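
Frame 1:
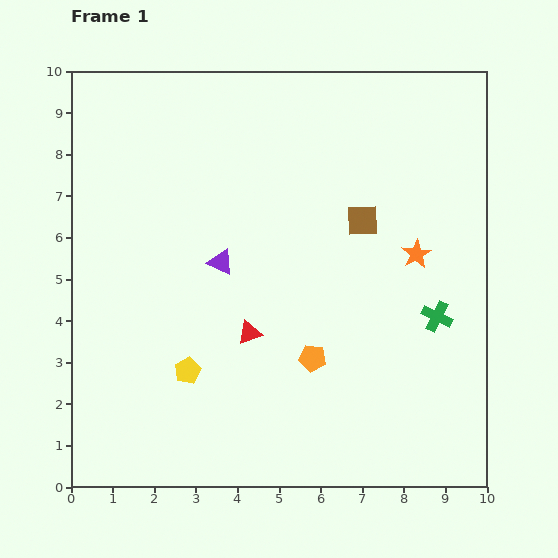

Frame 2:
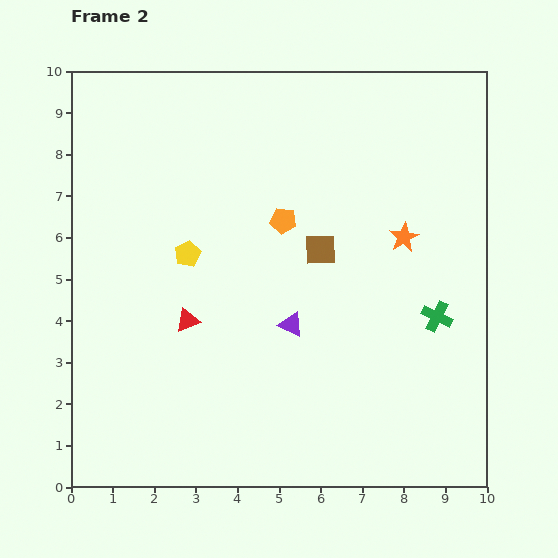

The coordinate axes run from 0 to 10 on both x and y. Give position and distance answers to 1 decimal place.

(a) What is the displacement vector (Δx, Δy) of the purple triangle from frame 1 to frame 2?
(1.7, -1.5)

The purple triangle was at (3.6, 5.4) in frame 1 and (5.3, 3.9) in frame 2.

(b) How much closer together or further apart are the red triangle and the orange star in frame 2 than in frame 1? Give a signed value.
+1.2

Distance in frame 1: 4.4. Distance in frame 2: 5.6.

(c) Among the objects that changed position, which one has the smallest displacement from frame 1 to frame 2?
the orange star

(moved 0.5)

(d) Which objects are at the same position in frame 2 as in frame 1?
the green cross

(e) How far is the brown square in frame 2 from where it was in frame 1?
1.2

The brown square moved from (7.0, 6.4) to (6.0, 5.7), a distance of √(1.0² + 0.7²) ≈ 1.2.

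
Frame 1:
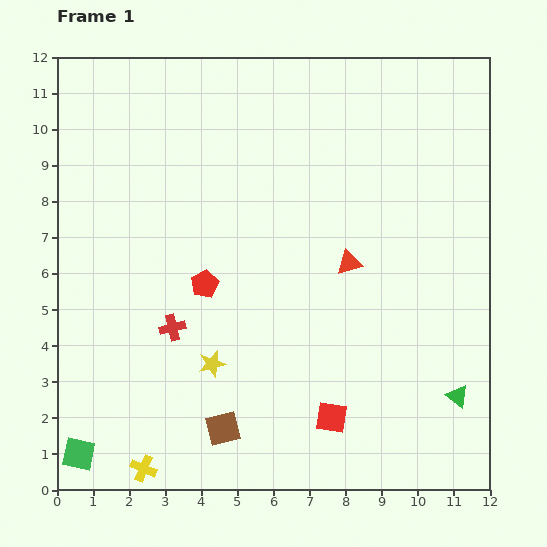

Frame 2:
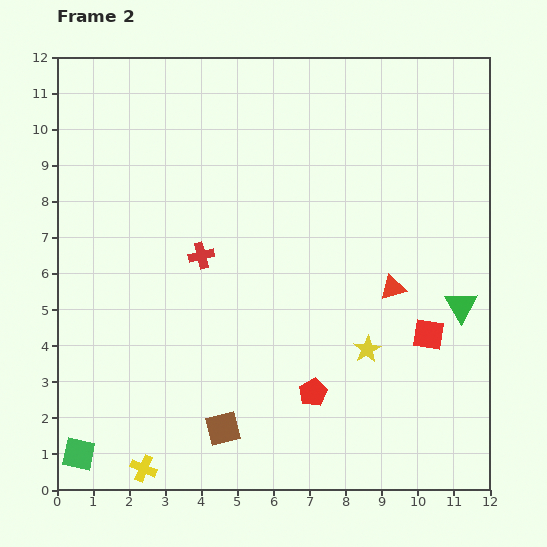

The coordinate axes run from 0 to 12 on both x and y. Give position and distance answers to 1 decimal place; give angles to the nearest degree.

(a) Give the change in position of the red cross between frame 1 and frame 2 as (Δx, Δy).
(0.8, 2.0)

The red cross was at (3.2, 4.5) in frame 1 and (4.0, 6.5) in frame 2.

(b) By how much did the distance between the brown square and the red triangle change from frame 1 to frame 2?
+0.3

Distance in frame 1: 5.8. Distance in frame 2: 6.1.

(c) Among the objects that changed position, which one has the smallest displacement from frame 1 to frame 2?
the red triangle

(moved 1.4)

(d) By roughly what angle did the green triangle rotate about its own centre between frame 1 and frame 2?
22° clockwise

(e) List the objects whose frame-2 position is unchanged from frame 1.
the green square, the yellow cross, the brown square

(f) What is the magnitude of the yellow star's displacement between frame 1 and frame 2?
4.3

The yellow star moved from (4.3, 3.5) to (8.6, 3.9), a distance of √(4.3² + 0.4²) ≈ 4.3.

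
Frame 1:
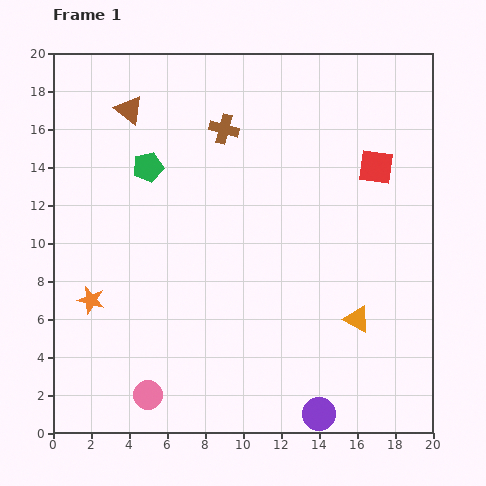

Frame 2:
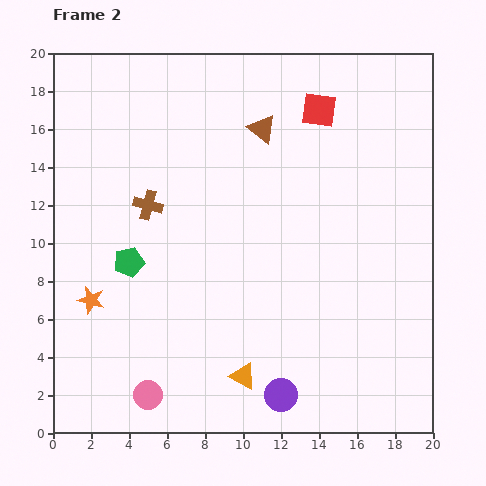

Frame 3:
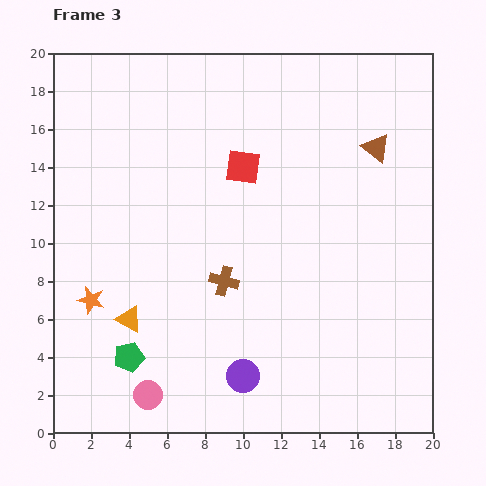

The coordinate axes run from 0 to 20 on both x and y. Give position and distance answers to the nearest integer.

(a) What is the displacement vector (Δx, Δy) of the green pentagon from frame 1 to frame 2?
(-1, -5)

The green pentagon was at (5, 14) in frame 1 and (4, 9) in frame 2.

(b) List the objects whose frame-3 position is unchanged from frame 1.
the pink circle, the orange star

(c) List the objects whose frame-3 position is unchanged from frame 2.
the pink circle, the orange star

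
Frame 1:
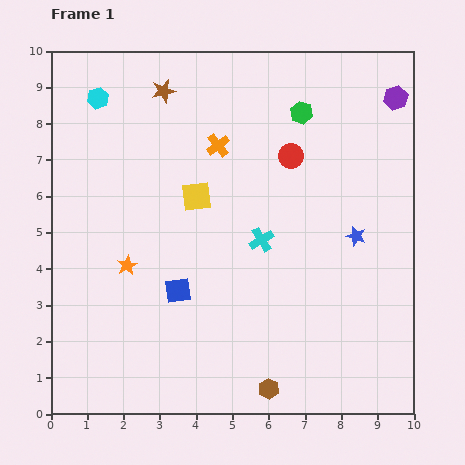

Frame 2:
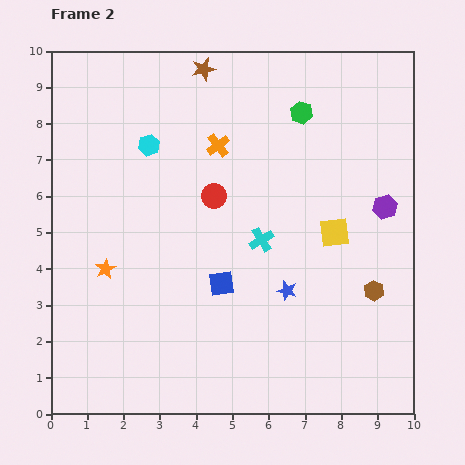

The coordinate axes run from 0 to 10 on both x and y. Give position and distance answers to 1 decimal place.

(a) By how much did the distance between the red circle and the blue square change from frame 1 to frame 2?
-2.4

Distance in frame 1: 4.8. Distance in frame 2: 2.4.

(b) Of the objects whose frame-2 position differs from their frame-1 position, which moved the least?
the orange star

(moved 0.6)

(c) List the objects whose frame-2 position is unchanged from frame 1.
the cyan cross, the orange cross, the green hexagon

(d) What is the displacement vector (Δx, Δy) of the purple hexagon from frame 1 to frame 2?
(-0.3, -3.0)

The purple hexagon was at (9.5, 8.7) in frame 1 and (9.2, 5.7) in frame 2.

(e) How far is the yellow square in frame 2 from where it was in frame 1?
3.9

The yellow square moved from (4.0, 6.0) to (7.8, 5.0), a distance of √(3.8² + 1.0²) ≈ 3.9.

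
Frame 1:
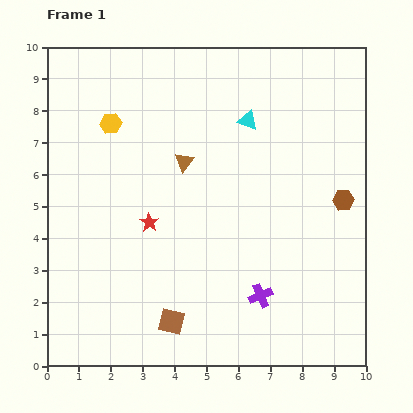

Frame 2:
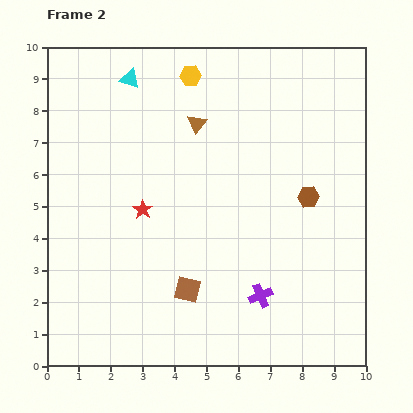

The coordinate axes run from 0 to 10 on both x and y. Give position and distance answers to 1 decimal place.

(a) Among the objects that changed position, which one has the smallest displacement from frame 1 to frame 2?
the red star

(moved 0.4)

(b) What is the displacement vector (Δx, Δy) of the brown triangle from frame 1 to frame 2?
(0.4, 1.2)

The brown triangle was at (4.3, 6.4) in frame 1 and (4.7, 7.6) in frame 2.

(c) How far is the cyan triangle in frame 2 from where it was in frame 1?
3.9

The cyan triangle moved from (6.3, 7.7) to (2.6, 9.0), a distance of √(3.7² + 1.3²) ≈ 3.9.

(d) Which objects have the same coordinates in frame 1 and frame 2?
the purple cross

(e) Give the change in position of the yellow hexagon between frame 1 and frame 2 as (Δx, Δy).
(2.5, 1.5)

The yellow hexagon was at (2.0, 7.6) in frame 1 and (4.5, 9.1) in frame 2.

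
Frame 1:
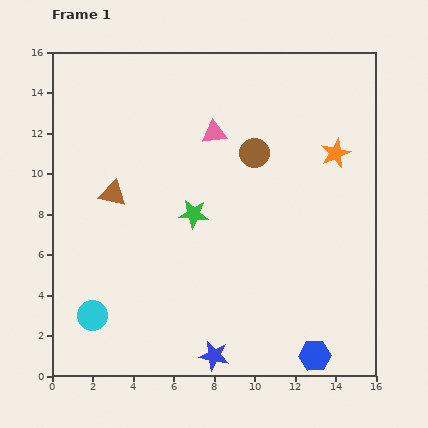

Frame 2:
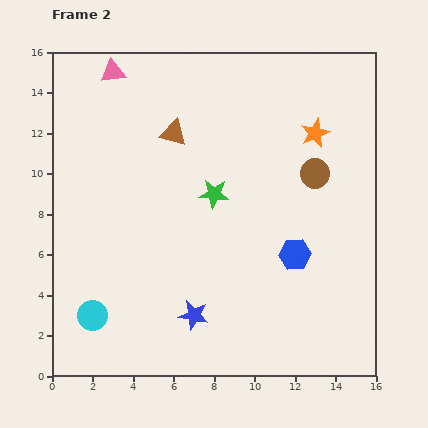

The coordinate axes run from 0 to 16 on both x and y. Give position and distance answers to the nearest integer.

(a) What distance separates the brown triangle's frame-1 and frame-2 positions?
4

The brown triangle moved from (3, 9) to (6, 12), a distance of √(3² + 3²) ≈ 4.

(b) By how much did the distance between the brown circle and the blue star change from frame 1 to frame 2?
-1

Distance in frame 1: 10. Distance in frame 2: 9.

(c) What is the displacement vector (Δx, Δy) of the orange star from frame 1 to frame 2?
(-1, 1)

The orange star was at (14, 11) in frame 1 and (13, 12) in frame 2.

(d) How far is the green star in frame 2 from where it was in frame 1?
1

The green star moved from (7, 8) to (8, 9), a distance of √(1² + 1²) ≈ 1.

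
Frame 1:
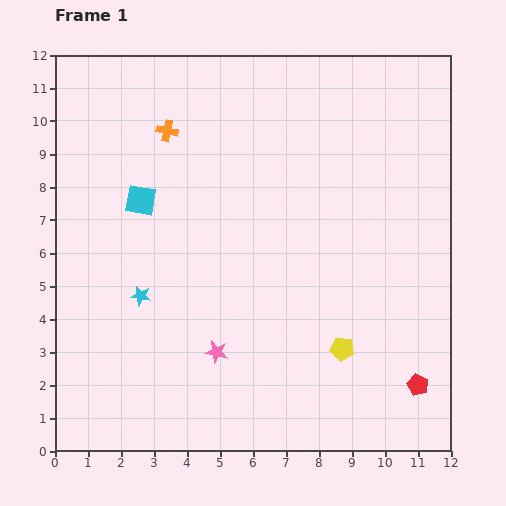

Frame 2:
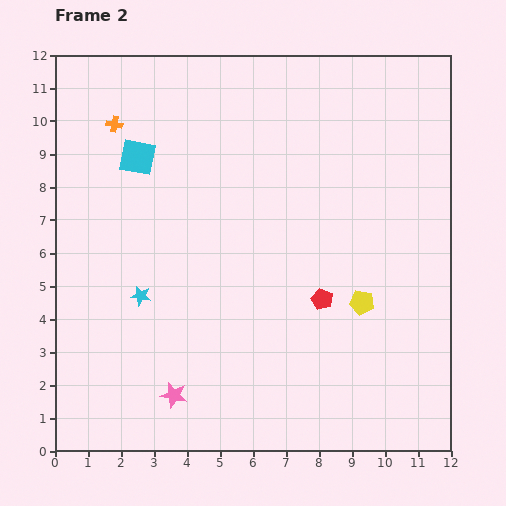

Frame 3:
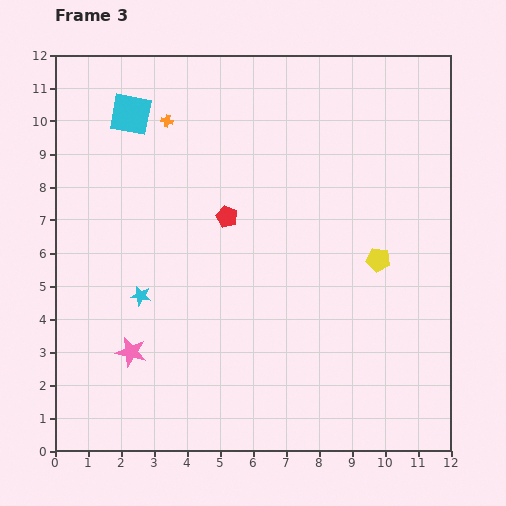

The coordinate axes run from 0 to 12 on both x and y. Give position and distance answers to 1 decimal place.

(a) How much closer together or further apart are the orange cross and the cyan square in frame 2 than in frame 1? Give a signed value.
-1.0

Distance in frame 1: 2.2. Distance in frame 2: 1.2.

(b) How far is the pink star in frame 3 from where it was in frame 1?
2.6

The pink star moved from (4.9, 3.0) to (2.3, 3.0), a distance of √(2.6² + 0.0²) ≈ 2.6.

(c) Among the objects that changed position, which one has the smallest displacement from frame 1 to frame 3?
the orange cross

(moved 0.3)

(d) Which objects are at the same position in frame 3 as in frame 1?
the cyan star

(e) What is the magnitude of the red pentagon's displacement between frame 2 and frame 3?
3.8

The red pentagon moved from (8.1, 4.6) to (5.2, 7.1), a distance of √(2.9² + 2.5²) ≈ 3.8.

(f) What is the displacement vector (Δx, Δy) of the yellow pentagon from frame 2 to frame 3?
(0.5, 1.3)

The yellow pentagon was at (9.3, 4.5) in frame 2 and (9.8, 5.8) in frame 3.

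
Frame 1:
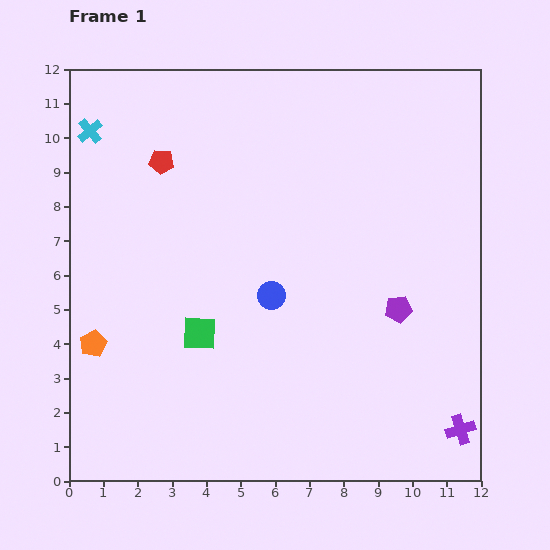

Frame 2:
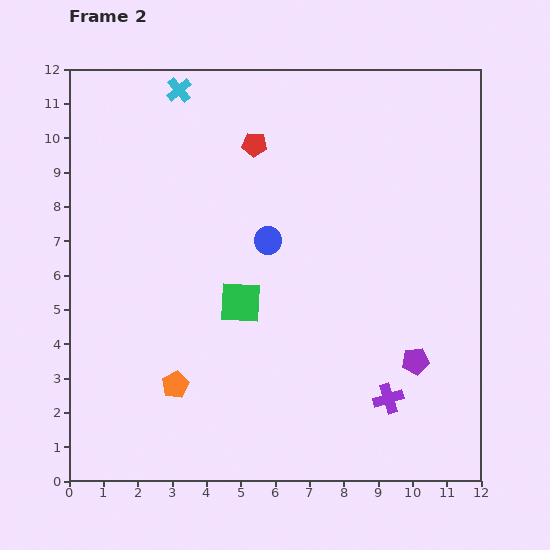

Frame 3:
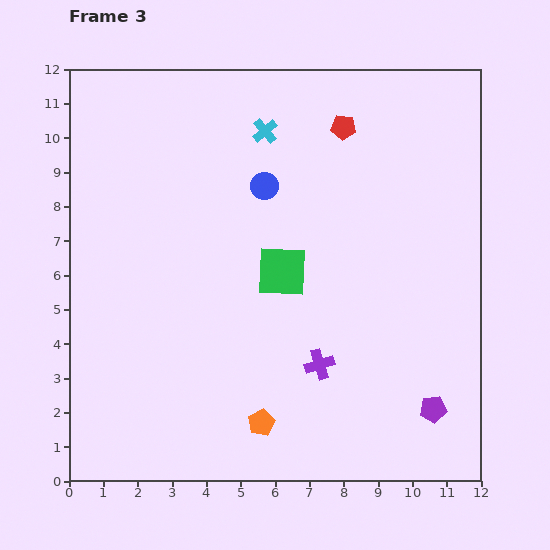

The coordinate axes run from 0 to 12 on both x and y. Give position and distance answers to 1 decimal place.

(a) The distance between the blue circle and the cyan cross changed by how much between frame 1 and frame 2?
-2.1

Distance in frame 1: 7.2. Distance in frame 2: 5.1.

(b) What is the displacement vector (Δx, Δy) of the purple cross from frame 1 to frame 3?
(-4.1, 1.9)

The purple cross was at (11.4, 1.5) in frame 1 and (7.3, 3.4) in frame 3.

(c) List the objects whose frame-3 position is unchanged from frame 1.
none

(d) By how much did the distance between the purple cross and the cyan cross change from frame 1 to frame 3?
-6.9

Distance in frame 1: 13.9. Distance in frame 3: 7.0.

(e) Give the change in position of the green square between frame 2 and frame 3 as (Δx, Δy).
(1.2, 0.9)

The green square was at (5.0, 5.2) in frame 2 and (6.2, 6.1) in frame 3.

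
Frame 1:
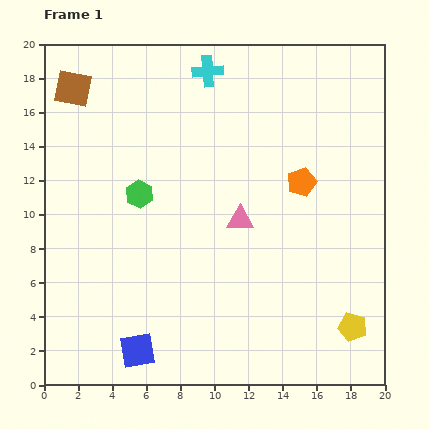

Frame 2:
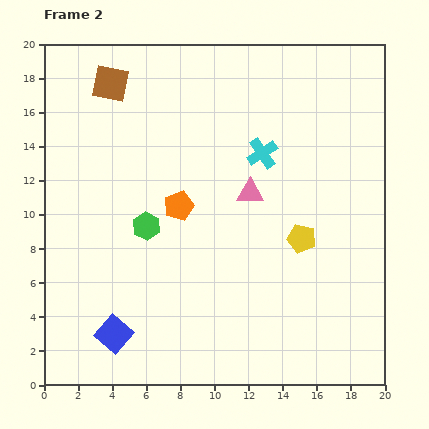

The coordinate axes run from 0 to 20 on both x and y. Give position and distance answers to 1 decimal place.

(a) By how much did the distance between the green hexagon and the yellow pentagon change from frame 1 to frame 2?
-5.6

Distance in frame 1: 14.7. Distance in frame 2: 9.1.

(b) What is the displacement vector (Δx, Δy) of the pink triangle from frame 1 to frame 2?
(0.6, 1.6)

The pink triangle was at (11.5, 9.7) in frame 1 and (12.1, 11.3) in frame 2.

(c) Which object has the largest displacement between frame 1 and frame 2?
the orange pentagon

(moved 7.3; next 6.0)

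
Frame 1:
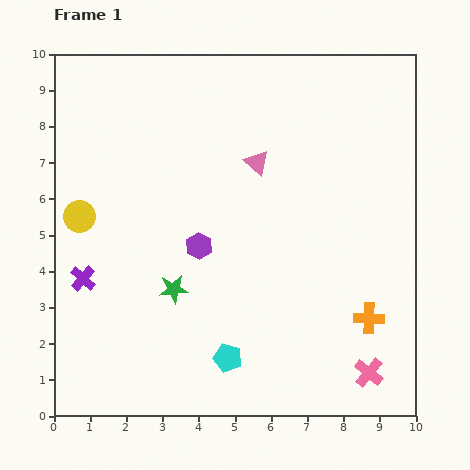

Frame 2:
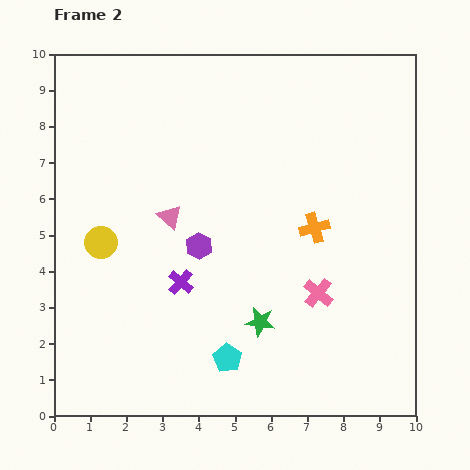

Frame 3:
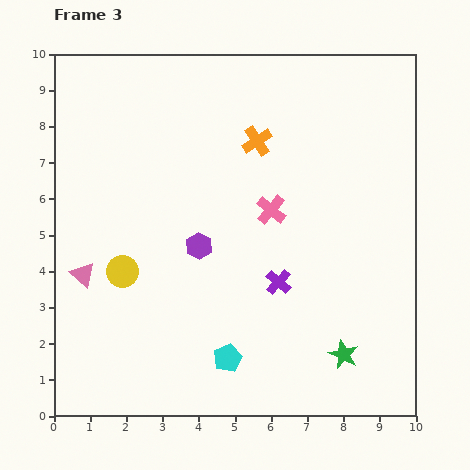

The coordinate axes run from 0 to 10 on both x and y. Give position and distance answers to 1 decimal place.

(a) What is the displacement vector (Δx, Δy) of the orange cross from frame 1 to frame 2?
(-1.5, 2.5)

The orange cross was at (8.7, 2.7) in frame 1 and (7.2, 5.2) in frame 2.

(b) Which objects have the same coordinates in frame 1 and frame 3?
the cyan pentagon, the purple hexagon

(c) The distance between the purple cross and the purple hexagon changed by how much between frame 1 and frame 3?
-0.9

Distance in frame 1: 3.3. Distance in frame 3: 2.4.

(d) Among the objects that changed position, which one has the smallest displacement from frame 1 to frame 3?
the yellow circle

(moved 1.9)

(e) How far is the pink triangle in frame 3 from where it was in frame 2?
2.9

The pink triangle moved from (3.2, 5.5) to (0.8, 3.9), a distance of √(2.4² + 1.6²) ≈ 2.9.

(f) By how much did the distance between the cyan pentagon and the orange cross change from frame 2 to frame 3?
+1.8

Distance in frame 2: 4.3. Distance in frame 3: 6.1.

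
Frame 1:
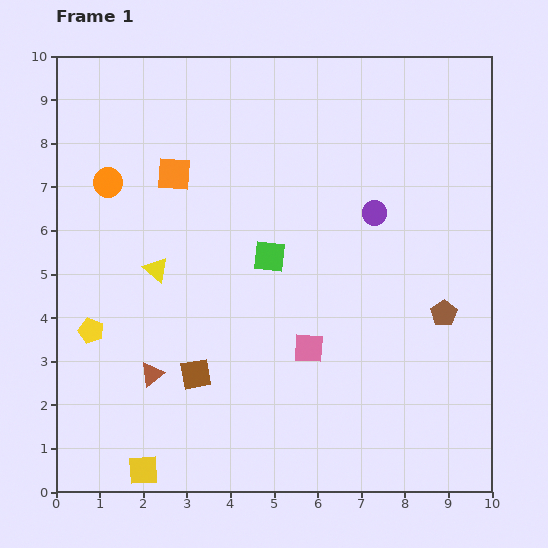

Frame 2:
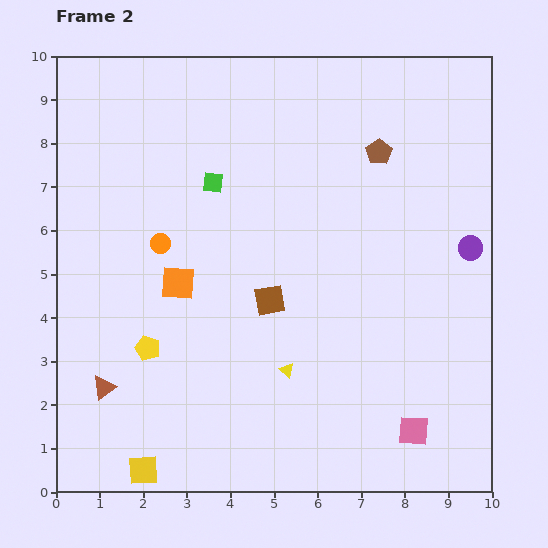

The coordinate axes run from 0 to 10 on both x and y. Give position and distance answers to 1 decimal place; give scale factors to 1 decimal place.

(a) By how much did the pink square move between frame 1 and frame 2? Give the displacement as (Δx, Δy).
(2.4, -1.9)

The pink square was at (5.8, 3.3) in frame 1 and (8.2, 1.4) in frame 2.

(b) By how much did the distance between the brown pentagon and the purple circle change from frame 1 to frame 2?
+0.2

Distance in frame 1: 2.8. Distance in frame 2: 3.0.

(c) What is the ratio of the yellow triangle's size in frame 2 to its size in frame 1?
0.6×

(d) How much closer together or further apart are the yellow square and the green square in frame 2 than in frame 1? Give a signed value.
+1.1

Distance in frame 1: 5.7. Distance in frame 2: 6.8.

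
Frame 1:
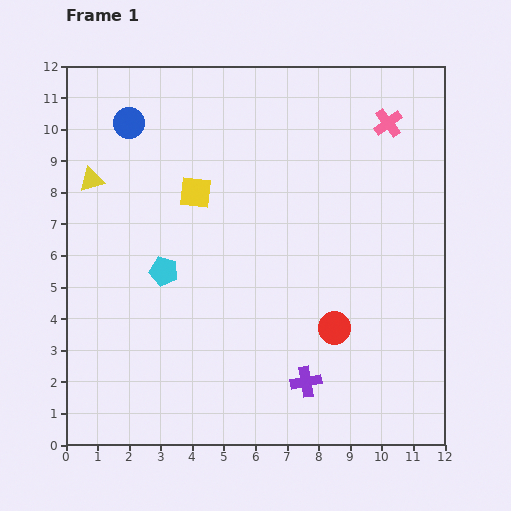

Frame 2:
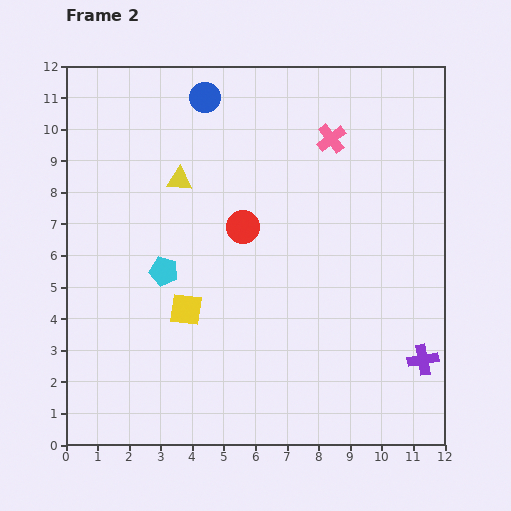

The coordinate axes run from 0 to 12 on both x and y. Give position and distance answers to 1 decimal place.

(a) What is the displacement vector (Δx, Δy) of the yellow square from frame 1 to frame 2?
(-0.3, -3.7)

The yellow square was at (4.1, 8.0) in frame 1 and (3.8, 4.3) in frame 2.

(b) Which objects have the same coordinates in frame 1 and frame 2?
the cyan pentagon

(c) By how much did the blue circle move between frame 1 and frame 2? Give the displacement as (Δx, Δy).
(2.4, 0.8)

The blue circle was at (2.0, 10.2) in frame 1 and (4.4, 11.0) in frame 2.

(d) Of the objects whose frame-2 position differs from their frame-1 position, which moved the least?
the pink cross

(moved 1.9)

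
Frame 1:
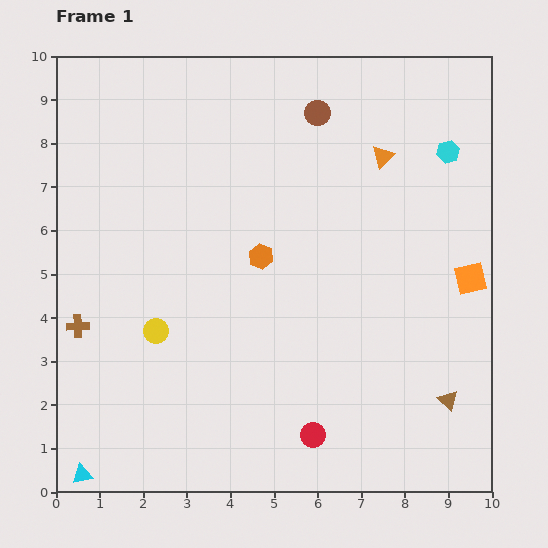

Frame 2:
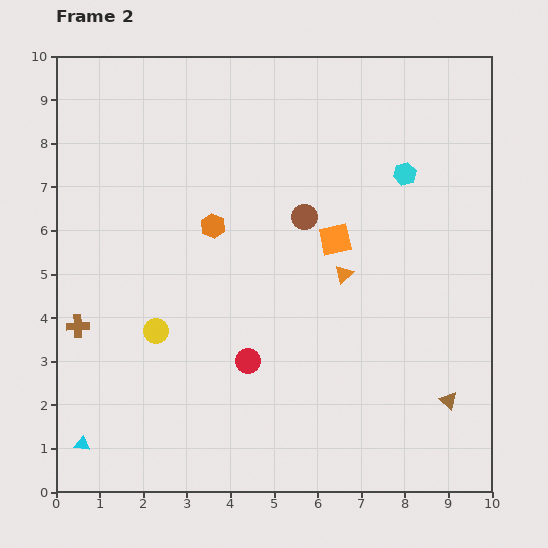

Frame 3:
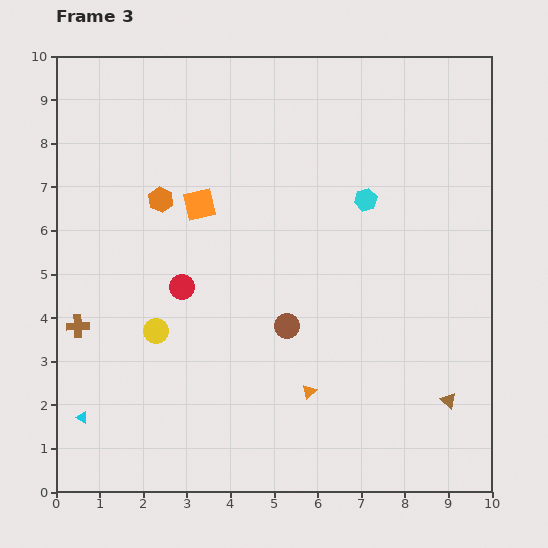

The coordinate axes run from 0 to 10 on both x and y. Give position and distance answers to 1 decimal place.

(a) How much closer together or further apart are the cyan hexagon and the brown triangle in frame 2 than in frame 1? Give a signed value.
-0.4

Distance in frame 1: 5.7. Distance in frame 2: 5.3.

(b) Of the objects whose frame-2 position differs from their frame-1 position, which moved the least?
the cyan triangle

(moved 0.7)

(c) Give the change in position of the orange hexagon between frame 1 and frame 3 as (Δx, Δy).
(-2.3, 1.3)

The orange hexagon was at (4.7, 5.4) in frame 1 and (2.4, 6.7) in frame 3.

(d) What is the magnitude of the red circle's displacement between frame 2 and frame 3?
2.3

The red circle moved from (4.4, 3.0) to (2.9, 4.7), a distance of √(1.5² + 1.7²) ≈ 2.3.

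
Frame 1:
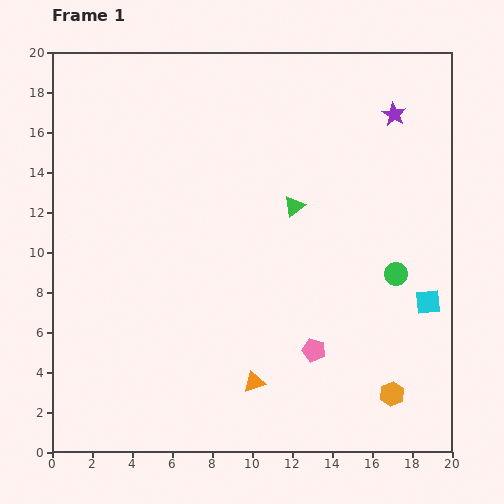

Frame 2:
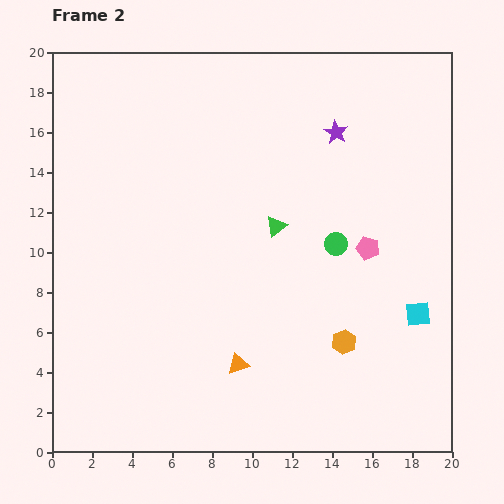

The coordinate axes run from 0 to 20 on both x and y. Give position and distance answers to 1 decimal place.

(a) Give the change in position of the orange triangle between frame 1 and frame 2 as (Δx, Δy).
(-0.8, 0.9)

The orange triangle was at (10.1, 3.5) in frame 1 and (9.3, 4.4) in frame 2.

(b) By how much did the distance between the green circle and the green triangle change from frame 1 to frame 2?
-3.0

Distance in frame 1: 6.1. Distance in frame 2: 3.1.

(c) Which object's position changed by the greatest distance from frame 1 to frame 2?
the pink pentagon

(moved 5.8; next 3.5)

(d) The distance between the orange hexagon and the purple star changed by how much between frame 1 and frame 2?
-3.5

Distance in frame 1: 14.0. Distance in frame 2: 10.5.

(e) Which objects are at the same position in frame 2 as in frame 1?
none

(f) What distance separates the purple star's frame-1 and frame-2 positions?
3.0

The purple star moved from (17.1, 16.9) to (14.2, 16.0), a distance of √(2.9² + 0.9²) ≈ 3.0.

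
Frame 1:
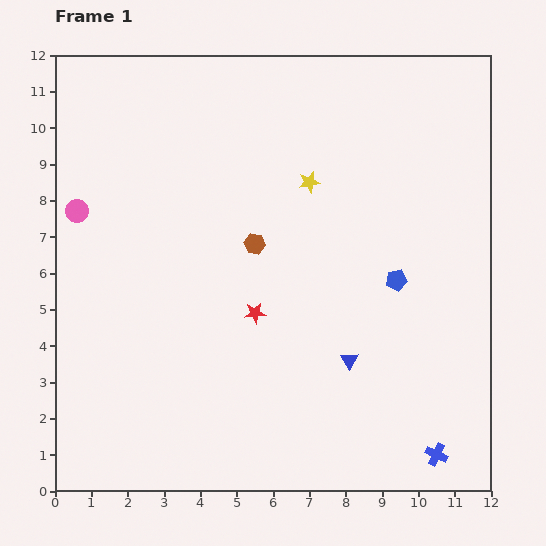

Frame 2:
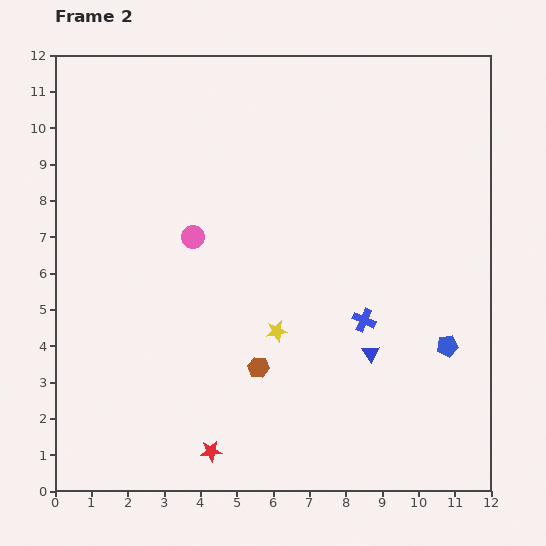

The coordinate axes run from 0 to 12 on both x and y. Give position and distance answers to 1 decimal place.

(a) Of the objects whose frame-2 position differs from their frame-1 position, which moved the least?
the blue triangle

(moved 0.6)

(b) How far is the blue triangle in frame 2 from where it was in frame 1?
0.6

The blue triangle moved from (8.1, 3.6) to (8.7, 3.8), a distance of √(0.6² + 0.2²) ≈ 0.6.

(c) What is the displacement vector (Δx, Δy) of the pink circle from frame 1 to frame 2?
(3.2, -0.7)

The pink circle was at (0.6, 7.7) in frame 1 and (3.8, 7.0) in frame 2.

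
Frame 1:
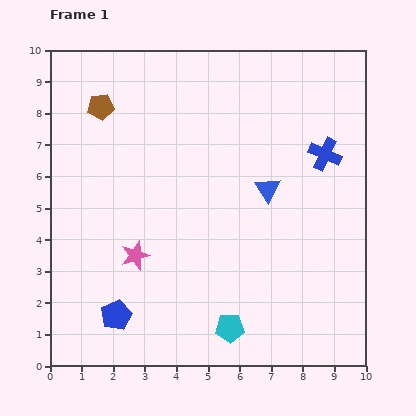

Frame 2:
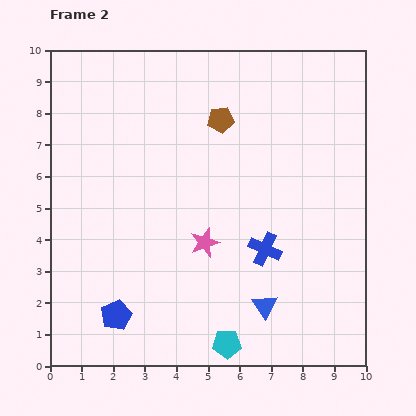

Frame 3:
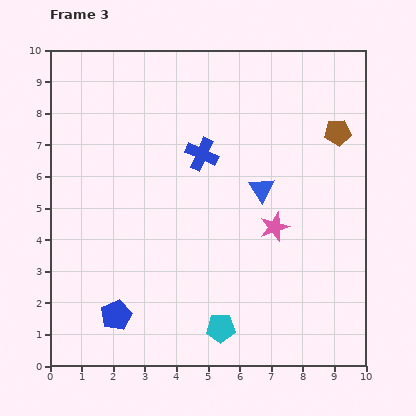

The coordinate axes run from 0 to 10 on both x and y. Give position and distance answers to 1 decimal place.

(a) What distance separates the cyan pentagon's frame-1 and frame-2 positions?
0.5

The cyan pentagon moved from (5.7, 1.2) to (5.6, 0.7), a distance of √(0.1² + 0.5²) ≈ 0.5.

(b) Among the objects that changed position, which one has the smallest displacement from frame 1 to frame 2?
the cyan pentagon

(moved 0.5)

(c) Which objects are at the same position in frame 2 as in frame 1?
the blue pentagon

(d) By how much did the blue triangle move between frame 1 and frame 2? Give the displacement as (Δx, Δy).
(-0.1, -3.7)

The blue triangle was at (6.9, 5.6) in frame 1 and (6.8, 1.9) in frame 2.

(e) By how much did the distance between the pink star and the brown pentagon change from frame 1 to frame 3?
-1.2

Distance in frame 1: 4.8. Distance in frame 3: 3.6.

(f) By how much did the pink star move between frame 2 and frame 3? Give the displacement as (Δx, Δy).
(2.2, 0.5)

The pink star was at (4.9, 3.9) in frame 2 and (7.1, 4.4) in frame 3.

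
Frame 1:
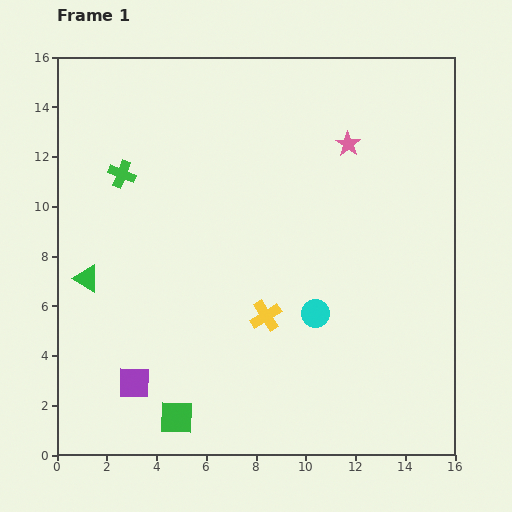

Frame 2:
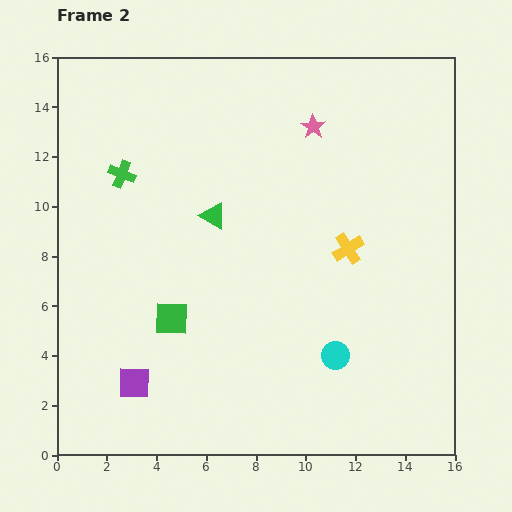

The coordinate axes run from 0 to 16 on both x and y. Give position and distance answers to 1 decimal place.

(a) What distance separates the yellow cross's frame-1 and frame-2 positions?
4.3

The yellow cross moved from (8.4, 5.6) to (11.7, 8.3), a distance of √(3.3² + 2.7²) ≈ 4.3.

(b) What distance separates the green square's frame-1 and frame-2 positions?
4.0

The green square moved from (4.8, 1.5) to (4.6, 5.5), a distance of √(0.2² + 4.0²) ≈ 4.0.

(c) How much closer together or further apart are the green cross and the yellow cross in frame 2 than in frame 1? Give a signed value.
+1.5

Distance in frame 1: 8.1. Distance in frame 2: 9.6.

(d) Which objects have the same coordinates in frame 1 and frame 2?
the green cross, the purple square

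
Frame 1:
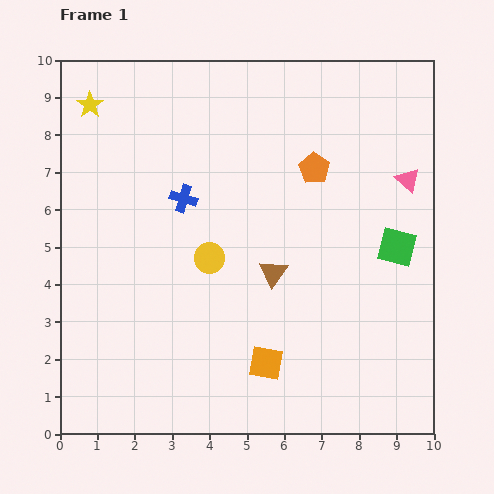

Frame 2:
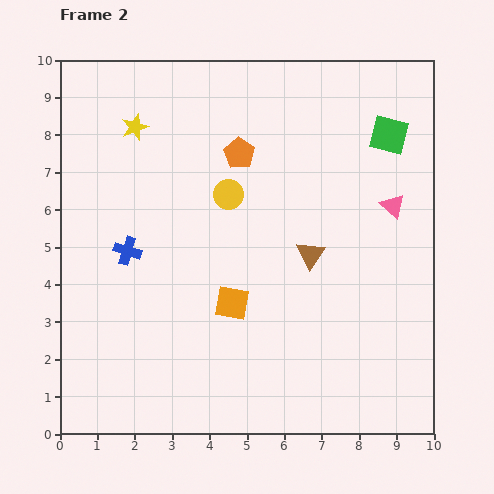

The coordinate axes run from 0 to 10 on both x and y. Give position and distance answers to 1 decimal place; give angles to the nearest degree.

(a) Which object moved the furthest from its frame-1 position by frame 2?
the green square

(moved 3.0; next 2.1)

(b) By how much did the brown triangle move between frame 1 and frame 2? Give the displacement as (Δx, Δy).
(1.0, 0.5)

The brown triangle was at (5.7, 4.3) in frame 1 and (6.7, 4.8) in frame 2.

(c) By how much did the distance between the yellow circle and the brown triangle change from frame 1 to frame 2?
+1.0

Distance in frame 1: 1.7. Distance in frame 2: 2.7.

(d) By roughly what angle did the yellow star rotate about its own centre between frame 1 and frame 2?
18° clockwise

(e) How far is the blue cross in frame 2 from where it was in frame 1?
2.1

The blue cross moved from (3.3, 6.3) to (1.8, 4.9), a distance of √(1.5² + 1.4²) ≈ 2.1.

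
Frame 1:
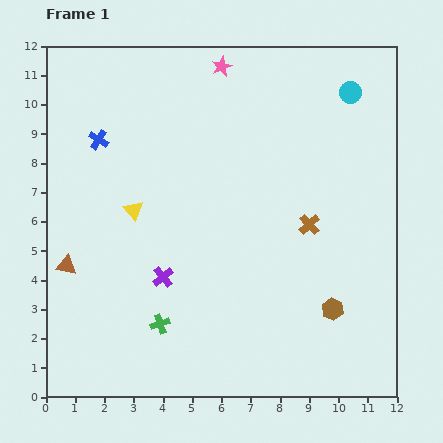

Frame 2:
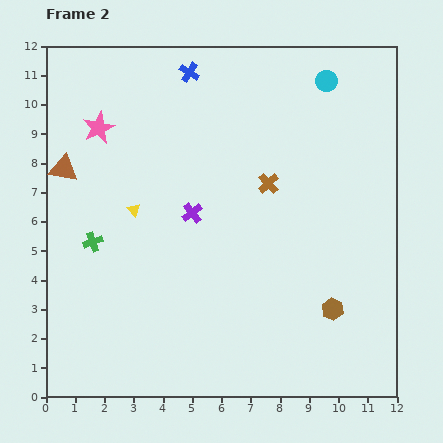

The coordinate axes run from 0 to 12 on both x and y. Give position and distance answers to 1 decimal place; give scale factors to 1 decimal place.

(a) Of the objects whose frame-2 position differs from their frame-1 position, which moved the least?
the cyan circle

(moved 0.9)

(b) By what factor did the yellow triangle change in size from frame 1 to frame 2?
0.7×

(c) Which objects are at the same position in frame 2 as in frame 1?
the brown hexagon, the yellow triangle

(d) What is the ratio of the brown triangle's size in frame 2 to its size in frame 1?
1.4×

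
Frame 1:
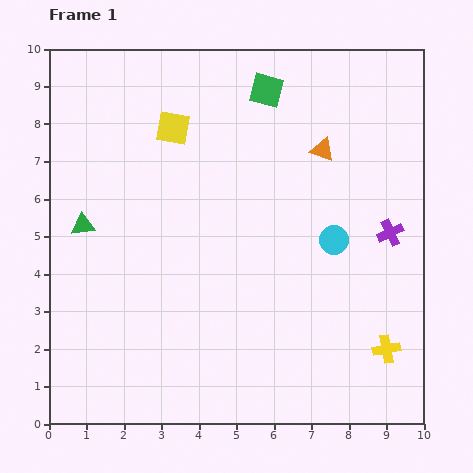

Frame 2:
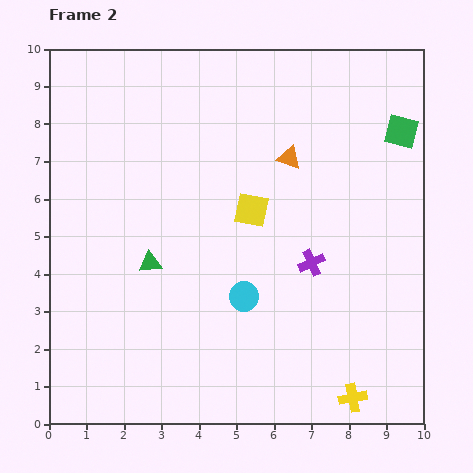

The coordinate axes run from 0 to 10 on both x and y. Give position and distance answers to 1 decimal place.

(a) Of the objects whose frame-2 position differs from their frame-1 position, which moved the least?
the orange triangle

(moved 0.9)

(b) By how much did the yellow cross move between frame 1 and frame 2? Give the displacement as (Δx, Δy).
(-0.9, -1.3)

The yellow cross was at (9.0, 2.0) in frame 1 and (8.1, 0.7) in frame 2.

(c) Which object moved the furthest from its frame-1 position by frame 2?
the green square

(moved 3.8; next 3.0)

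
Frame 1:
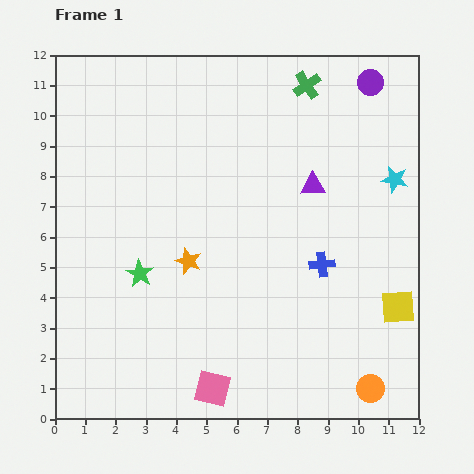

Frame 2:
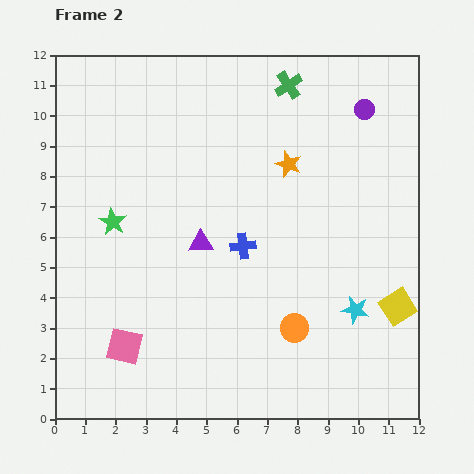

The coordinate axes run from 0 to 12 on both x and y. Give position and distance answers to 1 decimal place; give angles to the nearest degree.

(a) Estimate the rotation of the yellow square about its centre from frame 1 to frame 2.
29° counter-clockwise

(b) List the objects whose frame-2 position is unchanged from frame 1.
the yellow square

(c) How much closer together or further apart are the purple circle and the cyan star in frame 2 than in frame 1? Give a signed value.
+3.3

Distance in frame 1: 3.3. Distance in frame 2: 6.6.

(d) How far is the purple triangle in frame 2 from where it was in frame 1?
4.2

The purple triangle moved from (8.5, 7.7) to (4.8, 5.8), a distance of √(3.7² + 1.9²) ≈ 4.2.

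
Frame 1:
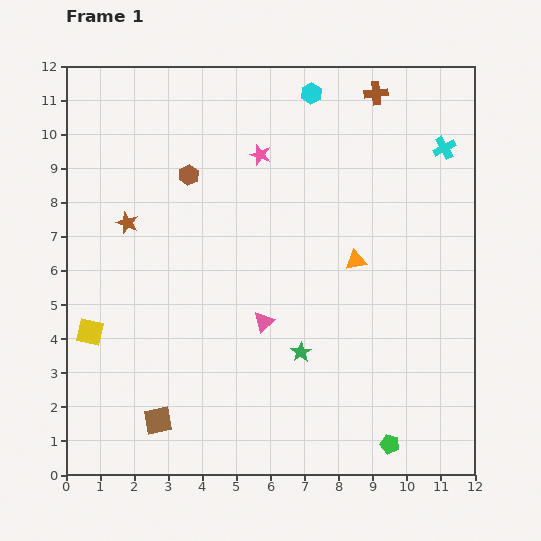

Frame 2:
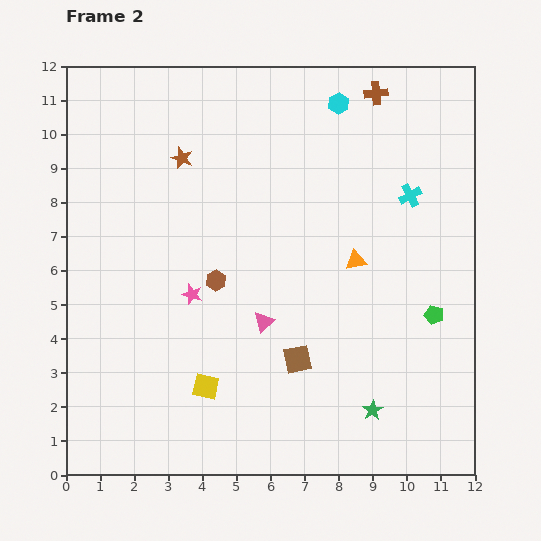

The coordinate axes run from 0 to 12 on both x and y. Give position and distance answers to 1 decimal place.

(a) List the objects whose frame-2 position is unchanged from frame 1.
the brown cross, the orange triangle, the pink triangle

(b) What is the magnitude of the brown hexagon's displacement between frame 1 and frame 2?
3.2

The brown hexagon moved from (3.6, 8.8) to (4.4, 5.7), a distance of √(0.8² + 3.1²) ≈ 3.2.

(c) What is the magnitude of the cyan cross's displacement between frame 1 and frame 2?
1.7

The cyan cross moved from (11.1, 9.6) to (10.1, 8.2), a distance of √(1.0² + 1.4²) ≈ 1.7.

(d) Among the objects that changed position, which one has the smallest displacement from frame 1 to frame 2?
the cyan hexagon

(moved 0.9)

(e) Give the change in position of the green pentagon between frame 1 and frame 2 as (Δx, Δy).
(1.3, 3.8)

The green pentagon was at (9.5, 0.9) in frame 1 and (10.8, 4.7) in frame 2.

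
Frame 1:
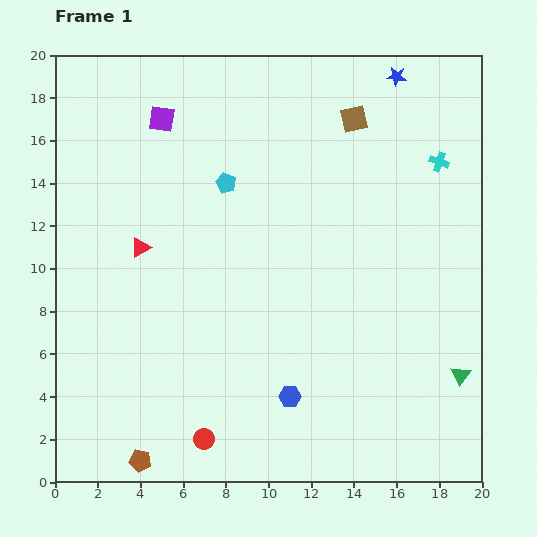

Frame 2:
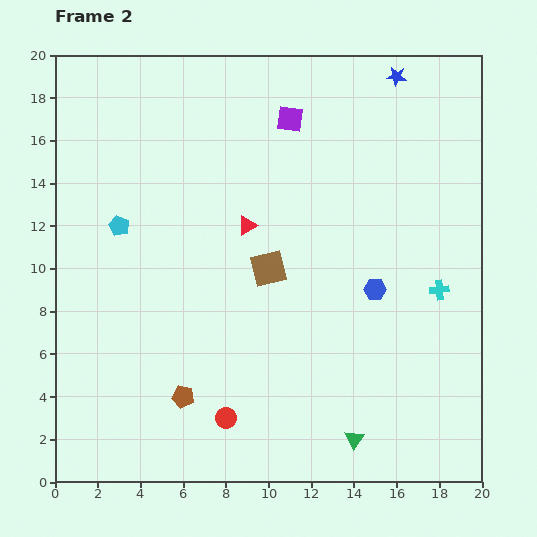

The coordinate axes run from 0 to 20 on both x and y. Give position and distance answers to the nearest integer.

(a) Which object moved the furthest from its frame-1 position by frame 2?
the brown square

(moved 8; next 6)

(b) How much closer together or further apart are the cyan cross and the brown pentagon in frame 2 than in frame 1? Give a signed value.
-7

Distance in frame 1: 20. Distance in frame 2: 13.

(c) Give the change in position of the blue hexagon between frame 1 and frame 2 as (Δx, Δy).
(4, 5)

The blue hexagon was at (11, 4) in frame 1 and (15, 9) in frame 2.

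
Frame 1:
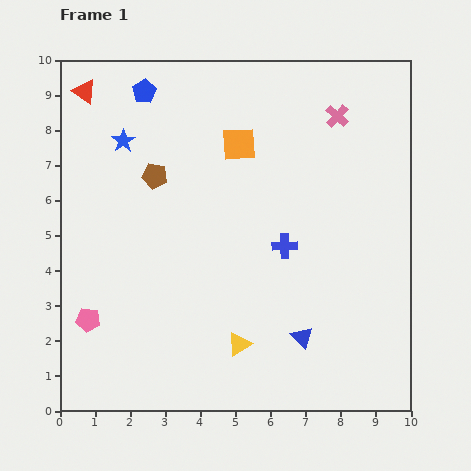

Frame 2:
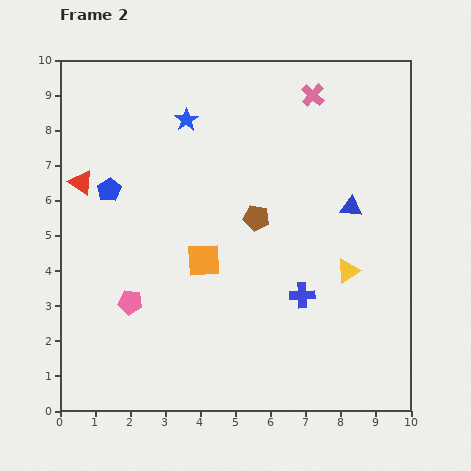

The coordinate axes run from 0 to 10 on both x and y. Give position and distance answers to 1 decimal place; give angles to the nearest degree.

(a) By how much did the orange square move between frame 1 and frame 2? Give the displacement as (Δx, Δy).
(-1.0, -3.3)

The orange square was at (5.1, 7.6) in frame 1 and (4.1, 4.3) in frame 2.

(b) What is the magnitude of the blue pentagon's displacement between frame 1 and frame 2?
3.0

The blue pentagon moved from (2.4, 9.1) to (1.4, 6.3), a distance of √(1.0² + 2.8²) ≈ 3.0.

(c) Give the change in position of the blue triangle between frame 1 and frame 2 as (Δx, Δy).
(1.4, 3.7)

The blue triangle was at (6.9, 2.1) in frame 1 and (8.3, 5.8) in frame 2.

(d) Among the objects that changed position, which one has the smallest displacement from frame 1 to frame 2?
the pink cross

(moved 0.9)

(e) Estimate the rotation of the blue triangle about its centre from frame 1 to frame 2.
41° counter-clockwise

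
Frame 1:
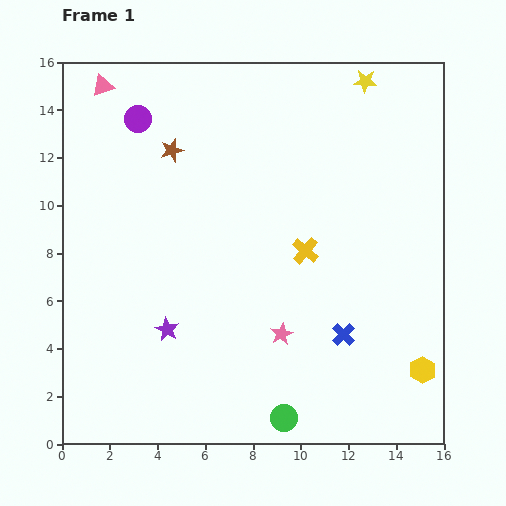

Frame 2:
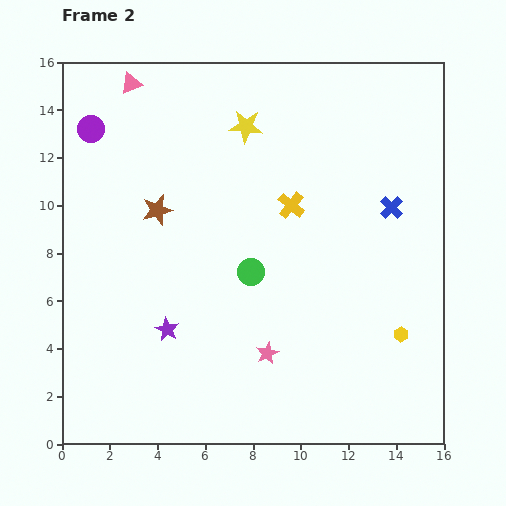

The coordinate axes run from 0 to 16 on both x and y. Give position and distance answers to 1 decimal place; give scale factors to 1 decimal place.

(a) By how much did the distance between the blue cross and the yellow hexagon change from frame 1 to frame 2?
+1.7

Distance in frame 1: 3.6. Distance in frame 2: 5.3.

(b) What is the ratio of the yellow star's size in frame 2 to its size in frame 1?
1.4×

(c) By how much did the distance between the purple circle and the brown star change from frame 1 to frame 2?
+2.5

Distance in frame 1: 1.9. Distance in frame 2: 4.4.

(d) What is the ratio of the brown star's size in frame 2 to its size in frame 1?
1.3×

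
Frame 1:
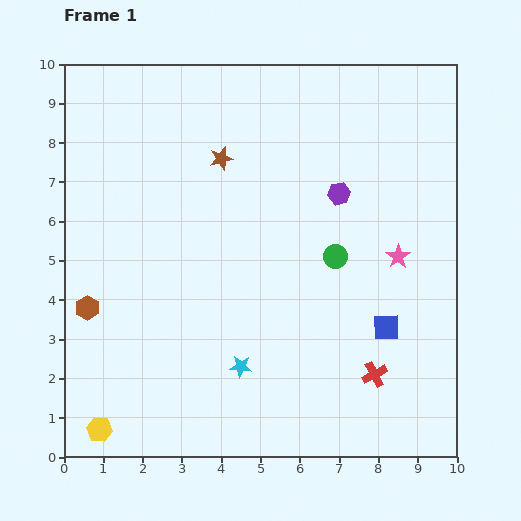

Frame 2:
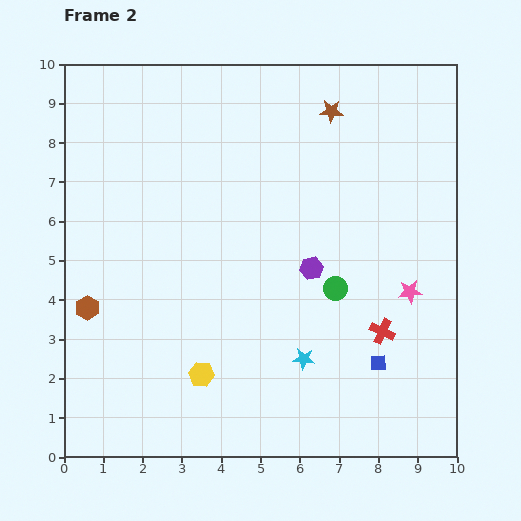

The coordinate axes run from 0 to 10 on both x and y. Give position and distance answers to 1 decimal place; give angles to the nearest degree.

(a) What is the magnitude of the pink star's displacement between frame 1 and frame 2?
0.9

The pink star moved from (8.5, 5.1) to (8.8, 4.2), a distance of √(0.3² + 0.9²) ≈ 0.9.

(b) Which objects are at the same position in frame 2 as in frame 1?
the brown hexagon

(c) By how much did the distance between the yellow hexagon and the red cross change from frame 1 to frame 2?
-2.4

Distance in frame 1: 7.1. Distance in frame 2: 4.7.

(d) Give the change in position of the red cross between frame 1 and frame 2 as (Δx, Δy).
(0.2, 1.1)

The red cross was at (7.9, 2.1) in frame 1 and (8.1, 3.2) in frame 2.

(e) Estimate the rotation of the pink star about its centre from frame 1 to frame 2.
29° clockwise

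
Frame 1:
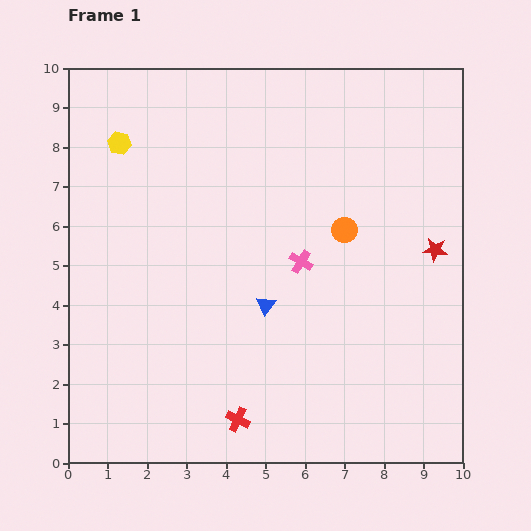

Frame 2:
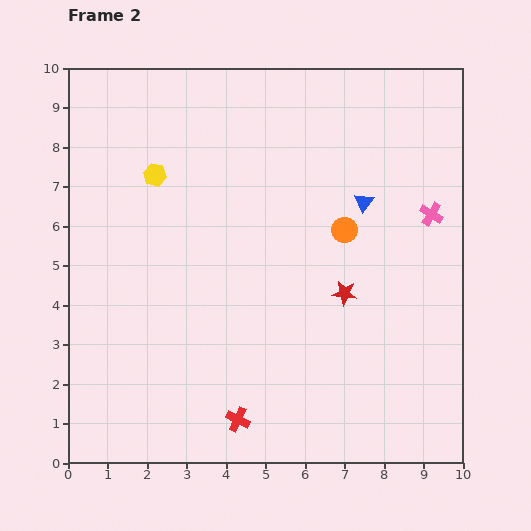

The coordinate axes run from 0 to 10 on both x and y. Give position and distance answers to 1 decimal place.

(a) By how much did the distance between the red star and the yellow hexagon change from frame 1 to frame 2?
-2.7

Distance in frame 1: 8.4. Distance in frame 2: 5.7.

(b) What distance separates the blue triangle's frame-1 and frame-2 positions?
3.6

The blue triangle moved from (5.0, 4.0) to (7.5, 6.6), a distance of √(2.5² + 2.6²) ≈ 3.6.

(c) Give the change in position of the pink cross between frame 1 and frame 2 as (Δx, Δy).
(3.3, 1.2)

The pink cross was at (5.9, 5.1) in frame 1 and (9.2, 6.3) in frame 2.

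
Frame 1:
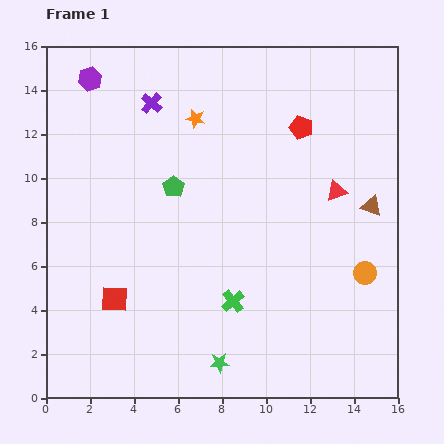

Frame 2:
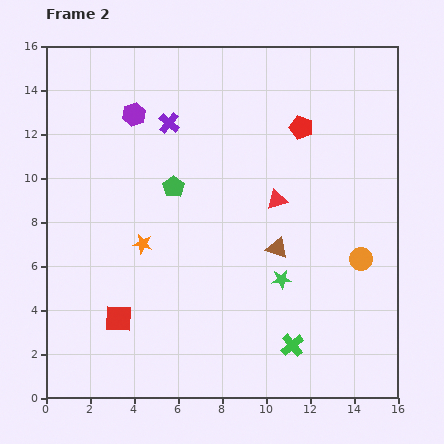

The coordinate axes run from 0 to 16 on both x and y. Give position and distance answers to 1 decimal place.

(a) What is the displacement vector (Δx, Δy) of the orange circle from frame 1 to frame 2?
(-0.2, 0.6)

The orange circle was at (14.5, 5.7) in frame 1 and (14.3, 6.3) in frame 2.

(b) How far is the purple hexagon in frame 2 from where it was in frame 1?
2.6

The purple hexagon moved from (2.0, 14.5) to (4.0, 12.9), a distance of √(2.0² + 1.6²) ≈ 2.6.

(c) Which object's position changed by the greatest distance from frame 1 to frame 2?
the orange star

(moved 6.2; next 4.7)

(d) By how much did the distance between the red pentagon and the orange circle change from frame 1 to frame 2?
-0.6

Distance in frame 1: 7.2. Distance in frame 2: 6.6.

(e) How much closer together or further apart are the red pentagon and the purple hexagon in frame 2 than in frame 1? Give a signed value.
-2.2

Distance in frame 1: 9.8. Distance in frame 2: 7.6.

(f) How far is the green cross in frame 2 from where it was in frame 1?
3.4

The green cross moved from (8.5, 4.4) to (11.2, 2.4), a distance of √(2.7² + 2.0²) ≈ 3.4.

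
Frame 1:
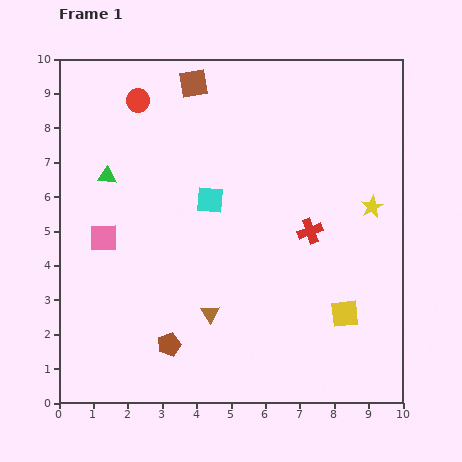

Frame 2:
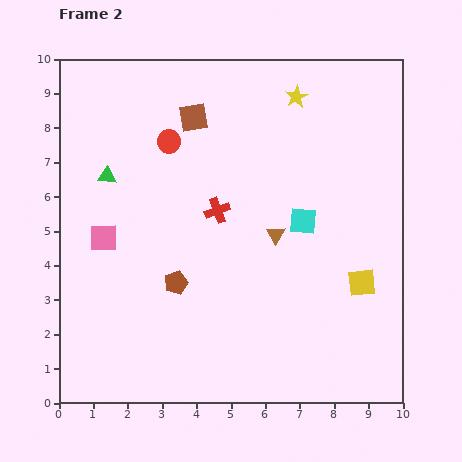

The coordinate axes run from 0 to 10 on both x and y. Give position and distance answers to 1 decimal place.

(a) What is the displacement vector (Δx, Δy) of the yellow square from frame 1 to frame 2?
(0.5, 0.9)

The yellow square was at (8.3, 2.6) in frame 1 and (8.8, 3.5) in frame 2.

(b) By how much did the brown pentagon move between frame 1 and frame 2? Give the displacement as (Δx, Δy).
(0.2, 1.8)

The brown pentagon was at (3.2, 1.7) in frame 1 and (3.4, 3.5) in frame 2.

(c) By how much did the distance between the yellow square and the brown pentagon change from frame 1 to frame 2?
+0.2

Distance in frame 1: 5.2. Distance in frame 2: 5.4.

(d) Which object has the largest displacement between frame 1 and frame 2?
the yellow star

(moved 3.9; next 3.0)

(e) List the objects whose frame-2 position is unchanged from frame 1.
the pink square, the green triangle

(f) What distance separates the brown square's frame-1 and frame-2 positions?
1.0

The brown square moved from (3.9, 9.3) to (3.9, 8.3), a distance of √(0.0² + 1.0²) ≈ 1.0.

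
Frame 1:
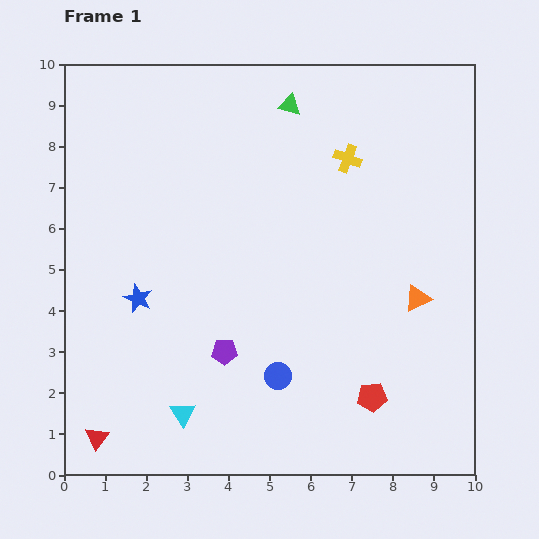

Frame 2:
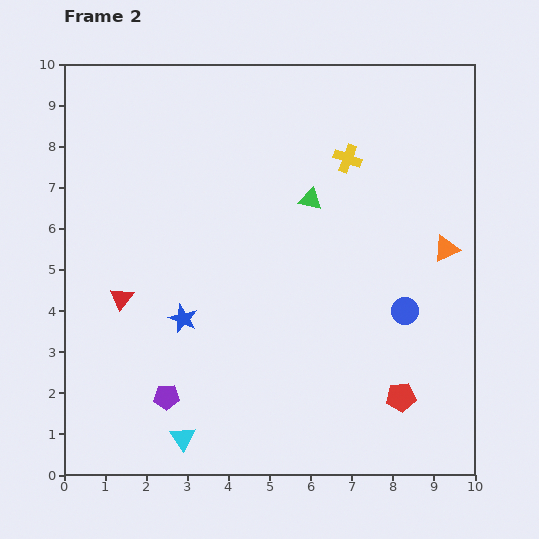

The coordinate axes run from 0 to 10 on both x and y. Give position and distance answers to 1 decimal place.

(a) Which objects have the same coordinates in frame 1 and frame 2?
the yellow cross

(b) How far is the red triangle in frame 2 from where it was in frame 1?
3.5

The red triangle moved from (0.8, 0.9) to (1.4, 4.3), a distance of √(0.6² + 3.4²) ≈ 3.5.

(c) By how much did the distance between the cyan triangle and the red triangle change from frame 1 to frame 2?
+1.5

Distance in frame 1: 2.2. Distance in frame 2: 3.7.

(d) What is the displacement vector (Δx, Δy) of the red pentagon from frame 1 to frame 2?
(0.7, 0.0)

The red pentagon was at (7.5, 1.9) in frame 1 and (8.2, 1.9) in frame 2.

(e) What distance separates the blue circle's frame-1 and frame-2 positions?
3.5

The blue circle moved from (5.2, 2.4) to (8.3, 4.0), a distance of √(3.1² + 1.6²) ≈ 3.5.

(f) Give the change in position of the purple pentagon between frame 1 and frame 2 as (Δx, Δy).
(-1.4, -1.1)

The purple pentagon was at (3.9, 3.0) in frame 1 and (2.5, 1.9) in frame 2.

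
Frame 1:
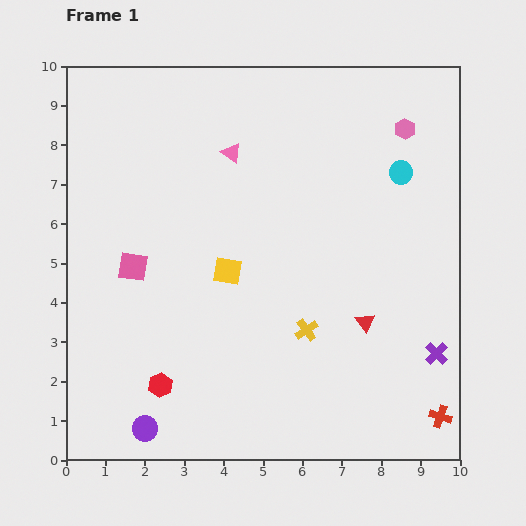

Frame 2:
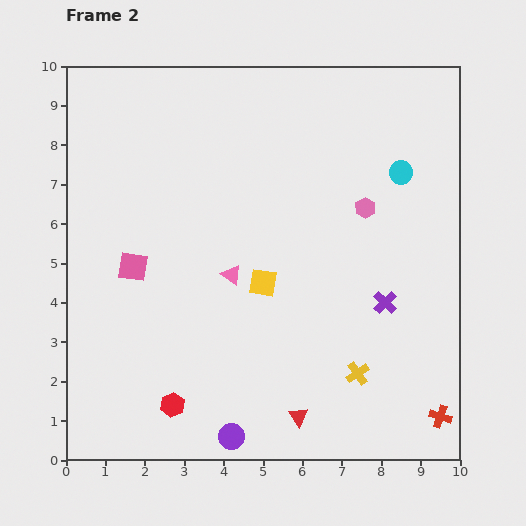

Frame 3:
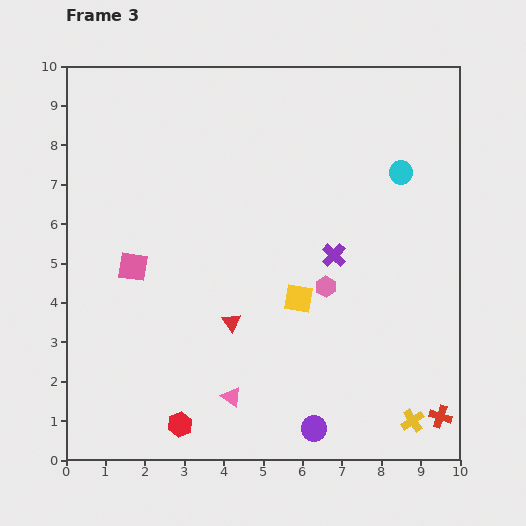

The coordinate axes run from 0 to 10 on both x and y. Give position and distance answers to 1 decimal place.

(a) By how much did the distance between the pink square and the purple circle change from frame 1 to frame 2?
+0.9

Distance in frame 1: 4.1. Distance in frame 2: 5.0.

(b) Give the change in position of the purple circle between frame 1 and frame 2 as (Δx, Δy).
(2.2, -0.2)

The purple circle was at (2.0, 0.8) in frame 1 and (4.2, 0.6) in frame 2.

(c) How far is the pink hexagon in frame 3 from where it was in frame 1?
4.5

The pink hexagon moved from (8.6, 8.4) to (6.6, 4.4), a distance of √(2.0² + 4.0²) ≈ 4.5.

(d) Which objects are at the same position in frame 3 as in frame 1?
the cyan circle, the pink square, the red cross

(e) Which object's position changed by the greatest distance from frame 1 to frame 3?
the pink triangle

(moved 6.2; next 4.5)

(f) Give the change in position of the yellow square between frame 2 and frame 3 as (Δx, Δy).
(0.9, -0.4)

The yellow square was at (5.0, 4.5) in frame 2 and (5.9, 4.1) in frame 3.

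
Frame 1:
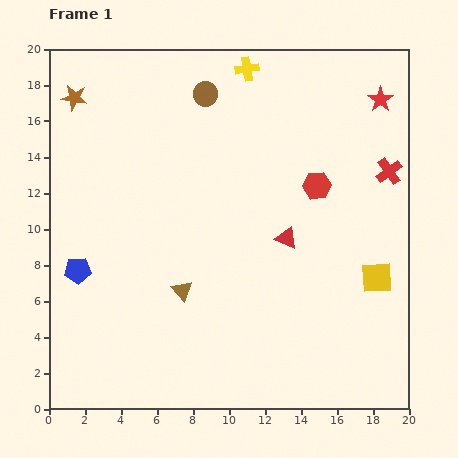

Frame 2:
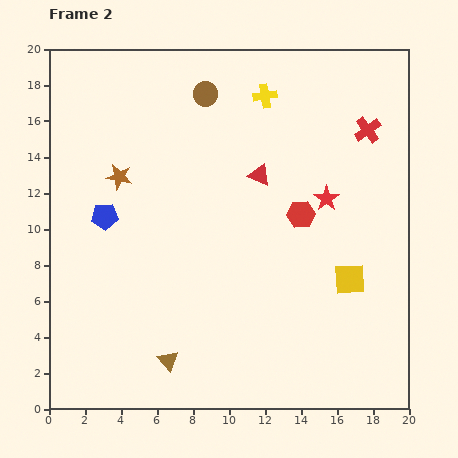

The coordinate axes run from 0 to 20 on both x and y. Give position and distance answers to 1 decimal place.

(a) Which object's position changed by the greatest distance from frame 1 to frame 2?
the red star

(moved 6.3; next 5.1)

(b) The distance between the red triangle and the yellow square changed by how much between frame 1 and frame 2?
+2.2

Distance in frame 1: 5.5. Distance in frame 2: 7.7.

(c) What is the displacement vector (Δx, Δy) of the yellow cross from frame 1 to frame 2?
(1.0, -1.5)

The yellow cross was at (11.0, 18.9) in frame 1 and (12.0, 17.4) in frame 2.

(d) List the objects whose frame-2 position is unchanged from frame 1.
the brown circle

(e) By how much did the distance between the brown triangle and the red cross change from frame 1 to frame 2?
+3.6

Distance in frame 1: 13.3. Distance in frame 2: 16.9.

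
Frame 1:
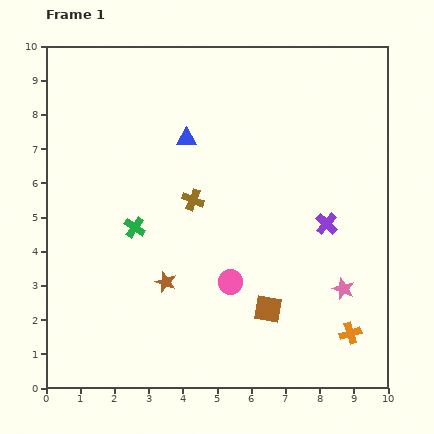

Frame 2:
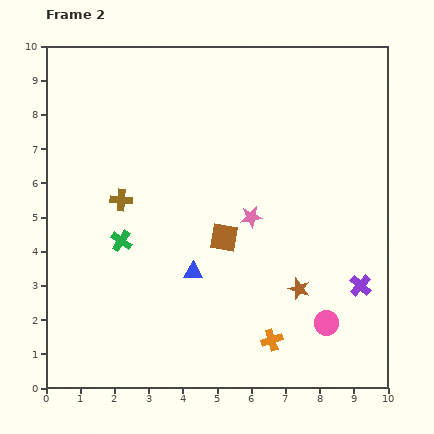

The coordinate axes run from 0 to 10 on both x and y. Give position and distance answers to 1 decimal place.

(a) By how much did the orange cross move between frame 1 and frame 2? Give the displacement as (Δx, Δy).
(-2.3, -0.2)

The orange cross was at (8.9, 1.6) in frame 1 and (6.6, 1.4) in frame 2.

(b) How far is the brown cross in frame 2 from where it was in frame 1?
2.1

The brown cross moved from (4.3, 5.5) to (2.2, 5.5), a distance of √(2.1² + 0.0²) ≈ 2.1.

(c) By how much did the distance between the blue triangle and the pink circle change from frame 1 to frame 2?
-0.2

Distance in frame 1: 4.4. Distance in frame 2: 4.2.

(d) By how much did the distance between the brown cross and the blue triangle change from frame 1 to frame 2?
+1.2

Distance in frame 1: 1.8. Distance in frame 2: 3.0.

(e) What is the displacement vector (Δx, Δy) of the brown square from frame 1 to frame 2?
(-1.3, 2.1)

The brown square was at (6.5, 2.3) in frame 1 and (5.2, 4.4) in frame 2.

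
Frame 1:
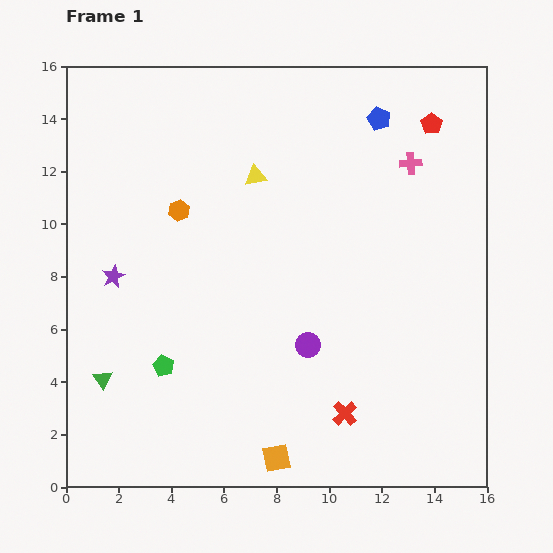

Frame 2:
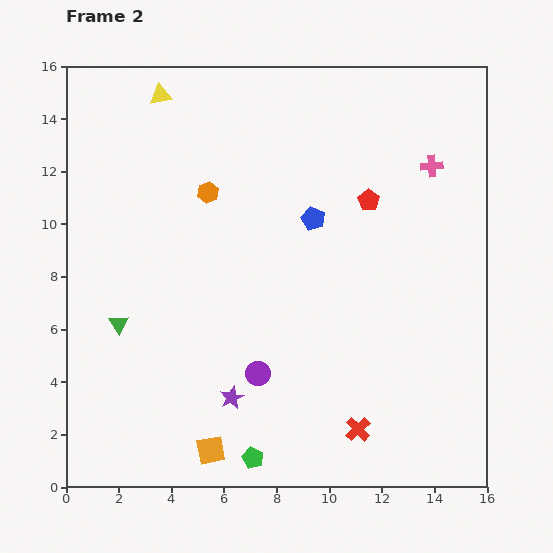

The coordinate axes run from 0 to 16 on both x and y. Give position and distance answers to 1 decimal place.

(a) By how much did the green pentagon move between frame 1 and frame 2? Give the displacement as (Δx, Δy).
(3.4, -3.5)

The green pentagon was at (3.7, 4.6) in frame 1 and (7.1, 1.1) in frame 2.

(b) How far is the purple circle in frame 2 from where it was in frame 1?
2.2

The purple circle moved from (9.2, 5.4) to (7.3, 4.3), a distance of √(1.9² + 1.1²) ≈ 2.2.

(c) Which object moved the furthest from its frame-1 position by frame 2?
the purple star

(moved 6.4; next 4.9)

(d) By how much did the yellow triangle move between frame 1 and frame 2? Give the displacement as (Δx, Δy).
(-3.6, 3.1)

The yellow triangle was at (7.2, 11.8) in frame 1 and (3.6, 14.9) in frame 2.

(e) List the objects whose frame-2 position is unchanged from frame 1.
none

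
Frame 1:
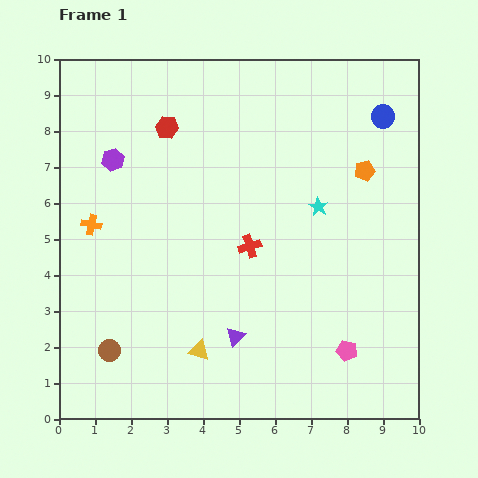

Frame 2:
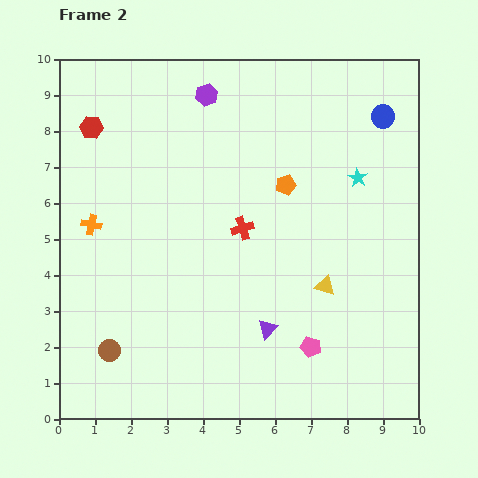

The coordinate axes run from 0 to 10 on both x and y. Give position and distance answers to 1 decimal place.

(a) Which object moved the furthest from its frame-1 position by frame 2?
the yellow triangle

(moved 3.9; next 3.2)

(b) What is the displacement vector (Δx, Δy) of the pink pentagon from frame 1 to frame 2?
(-1.0, 0.1)

The pink pentagon was at (8.0, 1.9) in frame 1 and (7.0, 2.0) in frame 2.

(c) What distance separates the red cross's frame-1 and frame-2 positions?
0.5

The red cross moved from (5.3, 4.8) to (5.1, 5.3), a distance of √(0.2² + 0.5²) ≈ 0.5.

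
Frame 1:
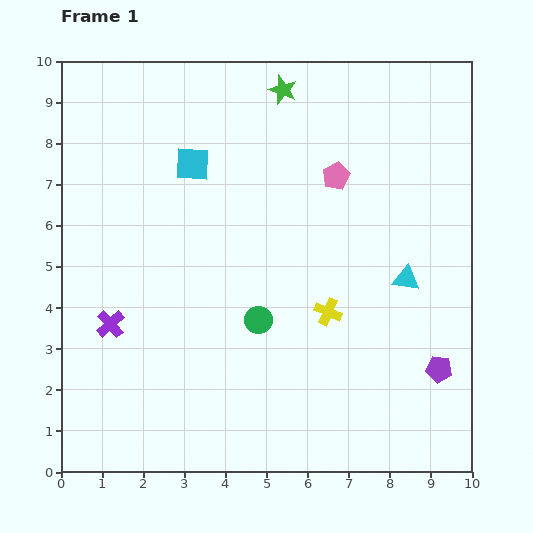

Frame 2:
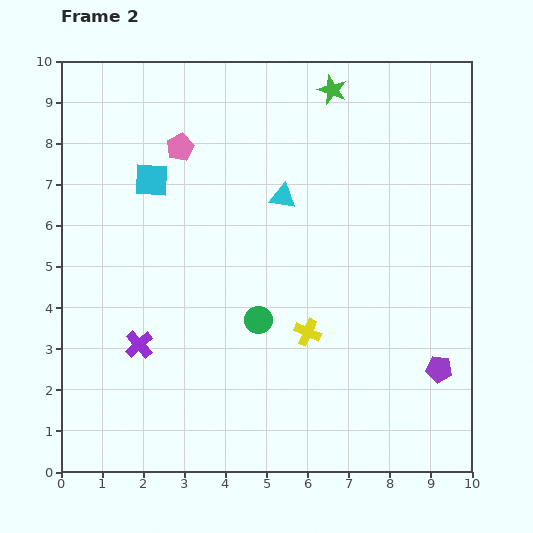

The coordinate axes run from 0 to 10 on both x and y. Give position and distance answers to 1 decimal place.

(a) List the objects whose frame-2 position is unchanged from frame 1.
the green circle, the purple pentagon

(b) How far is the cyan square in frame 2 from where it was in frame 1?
1.1

The cyan square moved from (3.2, 7.5) to (2.2, 7.1), a distance of √(1.0² + 0.4²) ≈ 1.1.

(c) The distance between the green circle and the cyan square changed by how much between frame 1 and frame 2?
+0.2

Distance in frame 1: 4.1. Distance in frame 2: 4.3.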